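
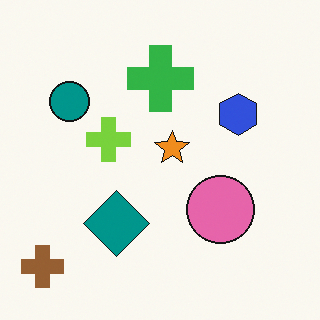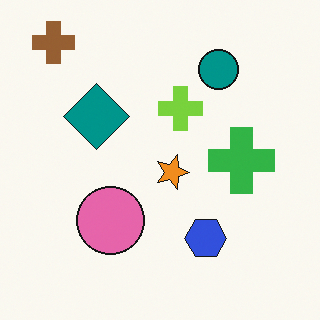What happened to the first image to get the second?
The transformation is: rotated 90° clockwise.

The brown cross sits in the bottom-left of the first image and the top-left of the second — consistent with a whole-image 90° clockwise rotation.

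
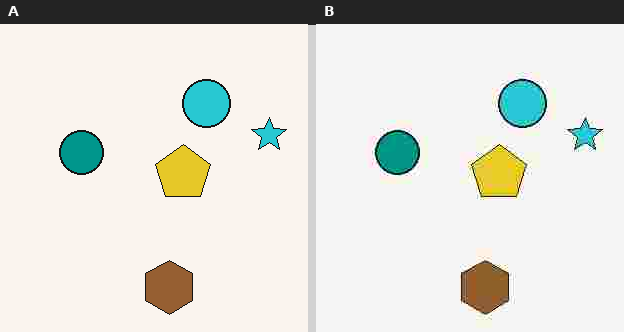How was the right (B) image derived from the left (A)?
The transformation is: heavily JPEG-compressed with obvious blocking artifacts.

Blocky 8×8 compression artifacts appear around shape edges and the flat background shows ringing — characteristic JPEG degradation.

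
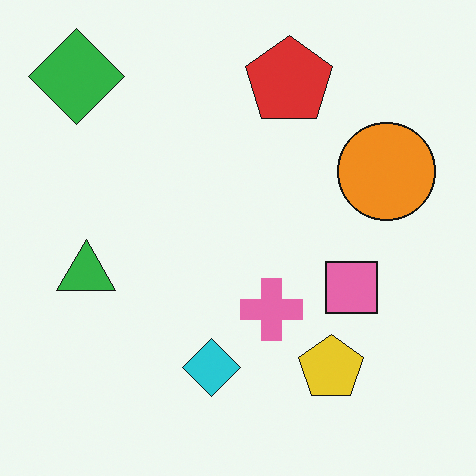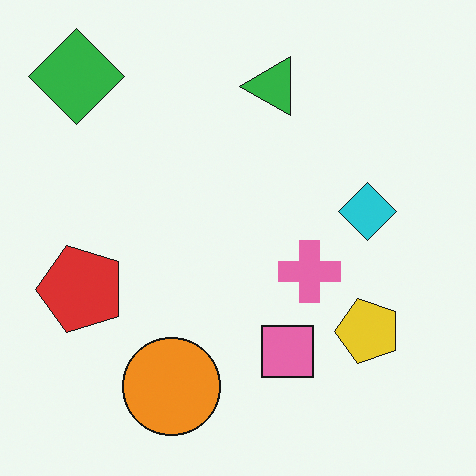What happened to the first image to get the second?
Transposed (reflected across the top-left ↔ bottom-right diagonal).

Shapes have swapped their row and column positions — what was in the top-right is now in the bottom-left — a diagonal reflection.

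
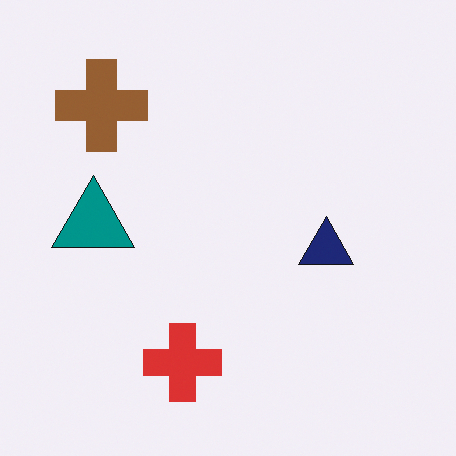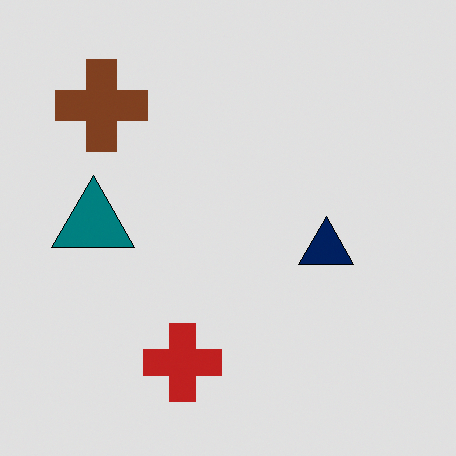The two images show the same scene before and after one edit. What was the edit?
The transformation is: posterized to a reduced palette.

Each flat color has snapped to a coarser quantized level — most visibly, the near-white background has dropped to a flat grey.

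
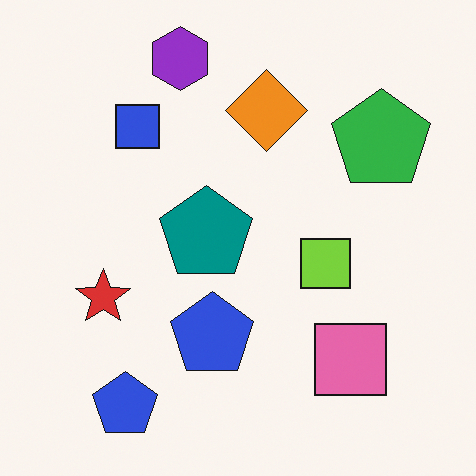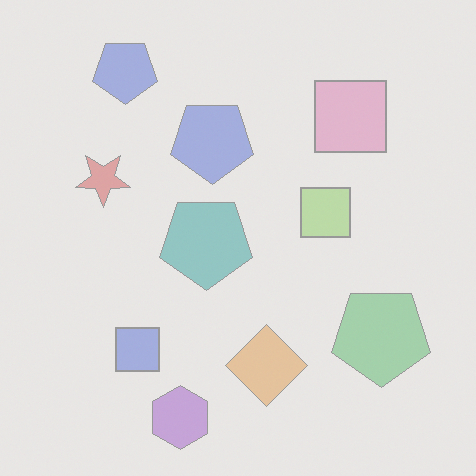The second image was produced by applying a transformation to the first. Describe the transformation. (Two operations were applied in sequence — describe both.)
This is the original image flipped vertically (top ↔ bottom), then given much lower contrast.

The purple hexagon is in the top of the first image and the bottom of the second — shapes on opposite sides of the horizontal midline have swapped in a mirror flip. Tones are pushed toward mid-grey across the whole image — a global contrast change.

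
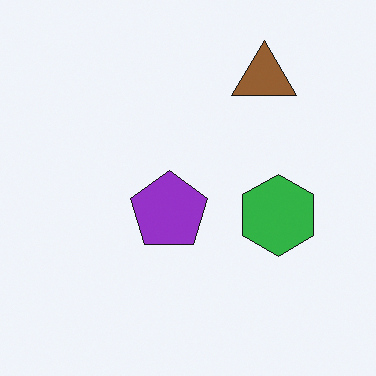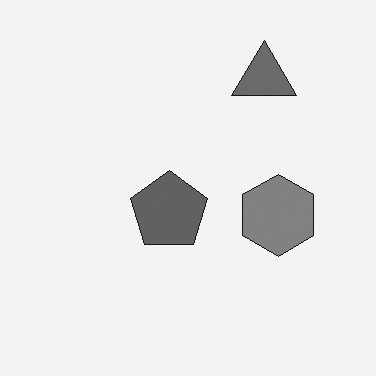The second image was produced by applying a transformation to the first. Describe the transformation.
The second image is the first converted to grayscale.

All color is removed — every shape is now a shade of grey.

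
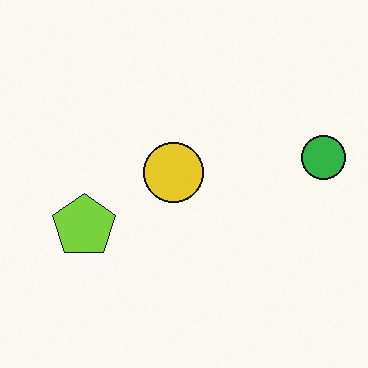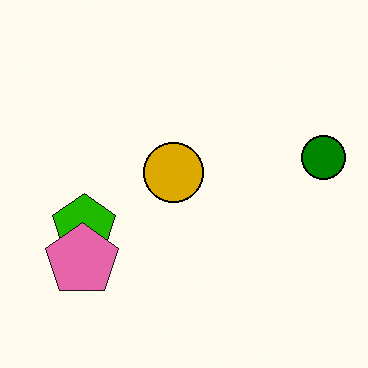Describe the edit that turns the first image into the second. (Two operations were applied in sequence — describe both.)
The transformation is: given much higher contrast, then overlaid with an additional pink pentagon.

Tones are pushed away from mid-grey across the whole image — a global contrast change. A pink pentagon appears in the second image that is absent from the first.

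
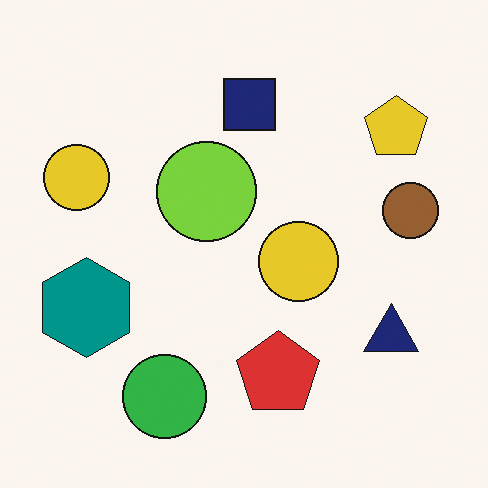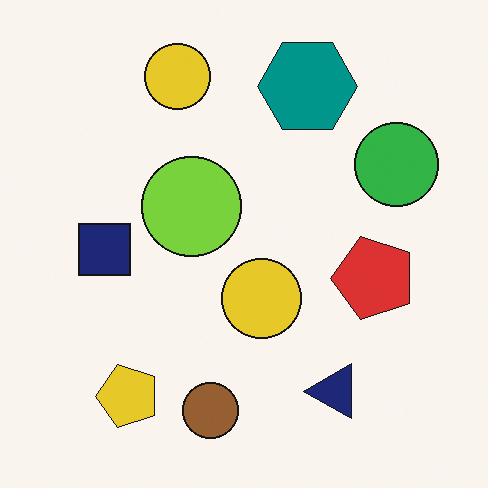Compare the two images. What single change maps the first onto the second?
It was transposed (reflected across the top-left ↔ bottom-right diagonal).

Shapes have swapped their row and column positions — what was in the top-right is now in the bottom-left — a diagonal reflection.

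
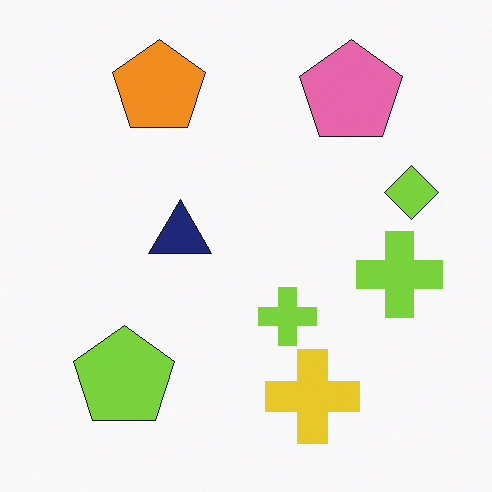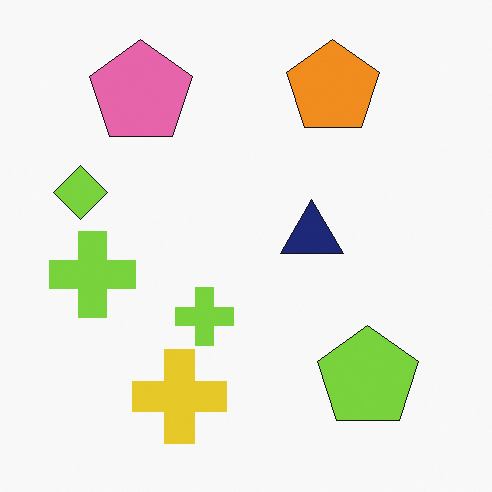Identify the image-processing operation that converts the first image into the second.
This is the original image flipped horizontally (left ↔ right).

The lime diamond is in the right of the first image and the left of the second — shapes on opposite sides of the vertical midline have swapped in a mirror flip.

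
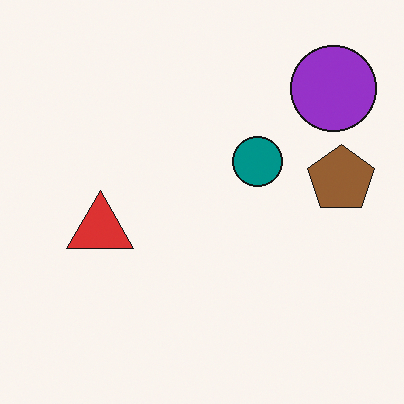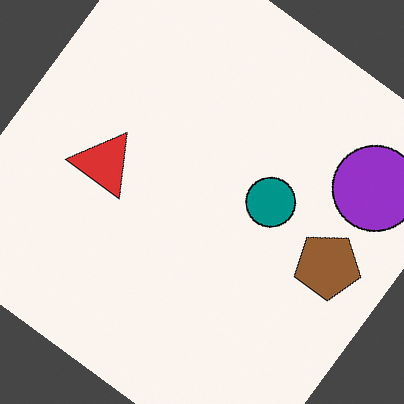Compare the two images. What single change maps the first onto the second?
The second image is the first rotated clockwise by a large amount — several tens of degrees.

Every shape is tilted by the same angle and the image corners show triangular fill wedges — a whole-image rotation by a non-right angle.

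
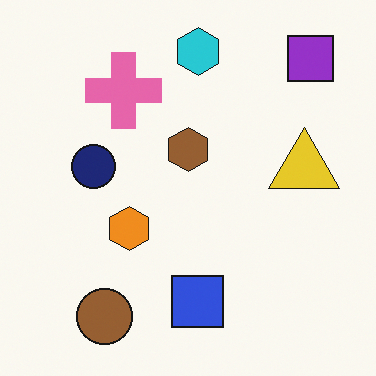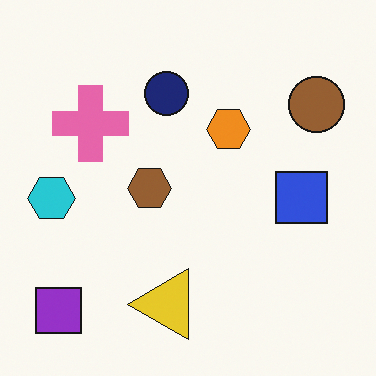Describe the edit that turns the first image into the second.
This is the original image transposed (reflected across the top-left ↔ bottom-right diagonal).

Shapes have swapped their row and column positions — what was in the top-right is now in the bottom-left — a diagonal reflection.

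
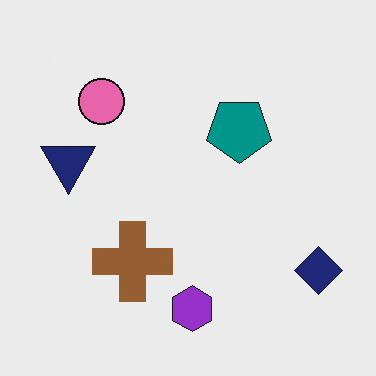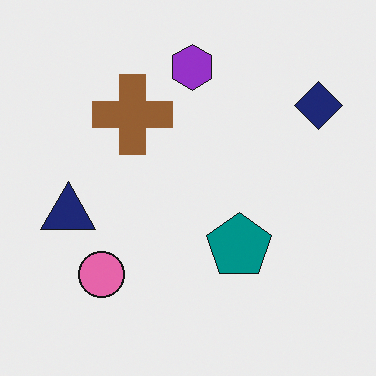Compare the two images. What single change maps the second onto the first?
The transformation is: flipped vertically (top ↔ bottom).

The purple hexagon is in the top of the second image and the bottom of the first — shapes on opposite sides of the horizontal midline have swapped in a mirror flip.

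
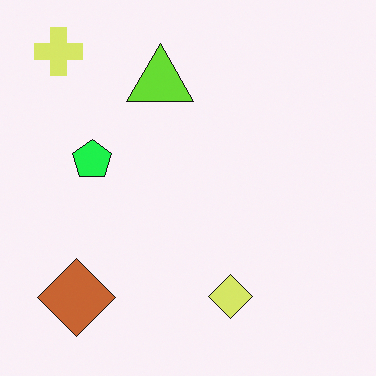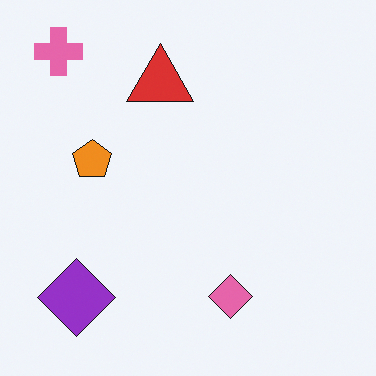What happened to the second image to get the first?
This is the original image hue-shifted through roughly a third of the color wheel.

Every shape's color has rotated by the same amount around the hue wheel — a uniform hue shift.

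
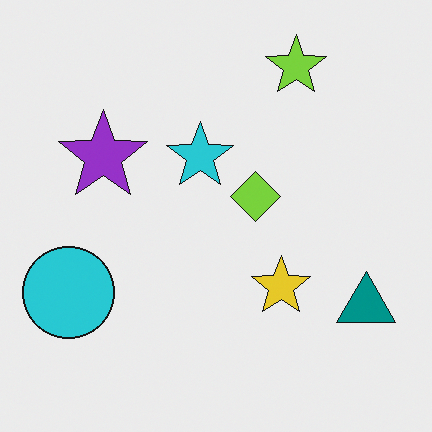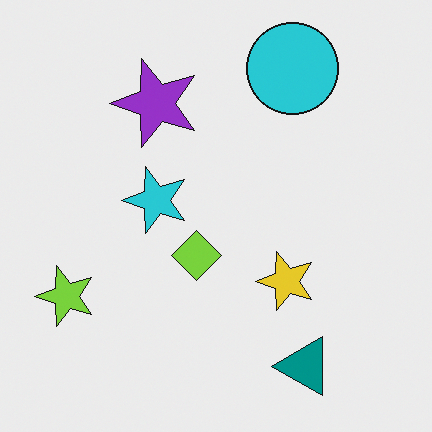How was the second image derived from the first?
The image was transposed (reflected across the top-left ↔ bottom-right diagonal).

Shapes have swapped their row and column positions — what was in the top-right is now in the bottom-left — a diagonal reflection.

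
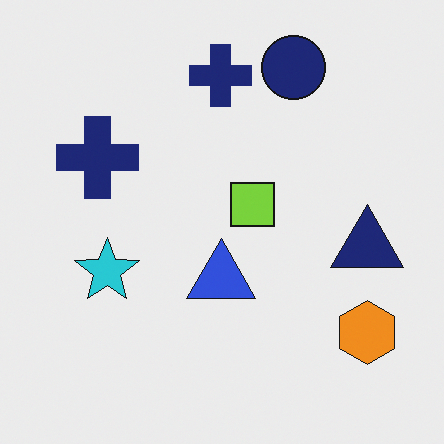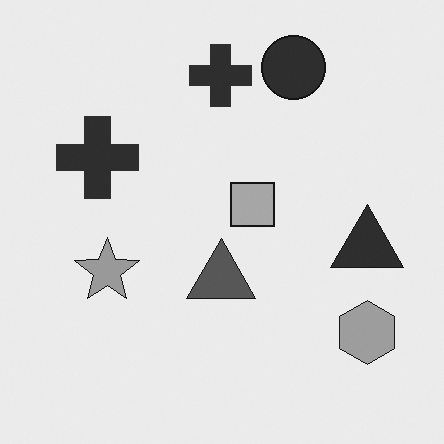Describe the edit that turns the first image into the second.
Converted to grayscale.

All color is removed — every shape is now a shade of grey.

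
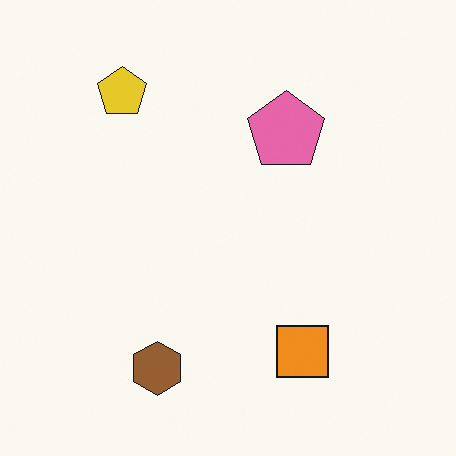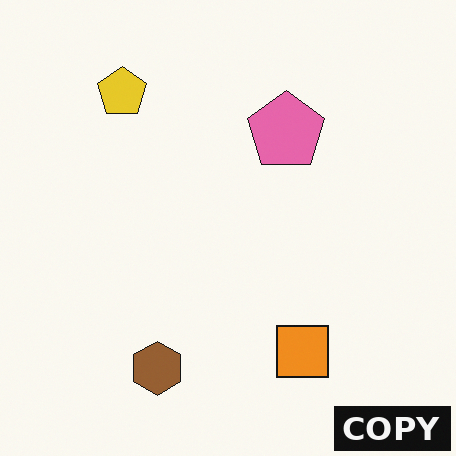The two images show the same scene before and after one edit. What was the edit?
The second image is the first watermarked with the text "COPY" in the lower-right corner.

A dark label reading "COPY" appears in the lower-right corner.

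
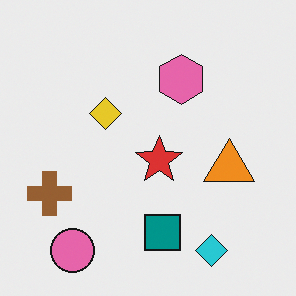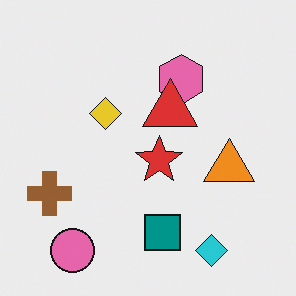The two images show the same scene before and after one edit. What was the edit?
This is the original image overlaid with an additional red triangle.

A red triangle appears in the second image that is absent from the first.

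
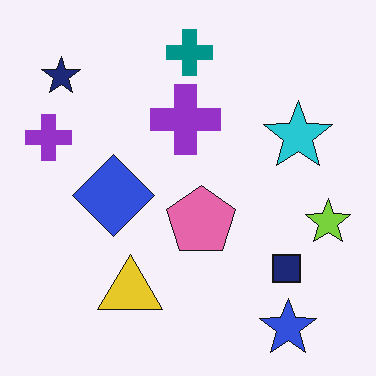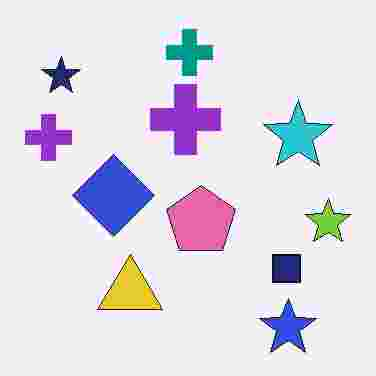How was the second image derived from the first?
The image was heavily JPEG-compressed with obvious blocking artifacts.

Blocky 8×8 compression artifacts appear around shape edges and the flat background shows ringing — characteristic JPEG degradation.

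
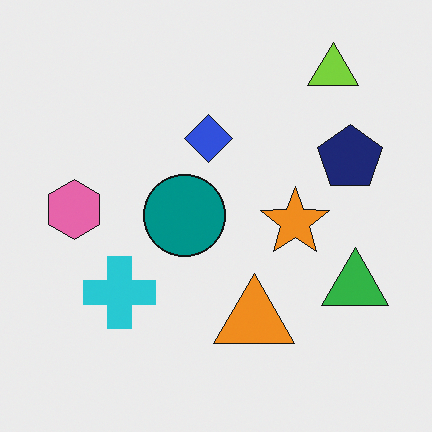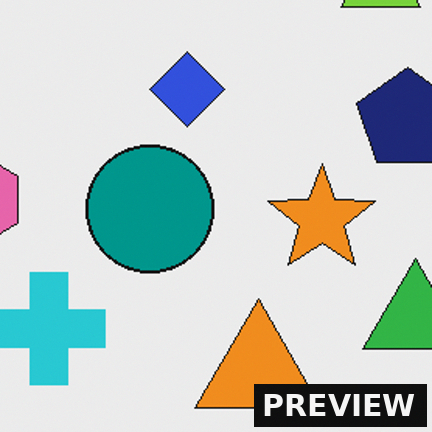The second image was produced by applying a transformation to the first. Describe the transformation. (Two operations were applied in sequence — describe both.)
The image was cropped slightly and scaled back up, then watermarked with the text "PREVIEW" in the lower-right corner.

The visible shapes are larger and the field of view is narrower; shapes near the original edges may be partly or wholly outside the frame — a crop-and-rescale. A dark label reading "PREVIEW" appears in the lower-right corner.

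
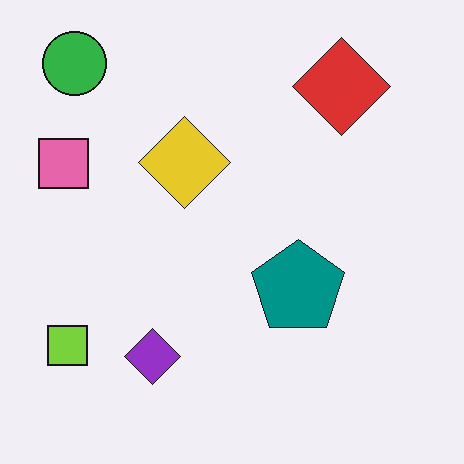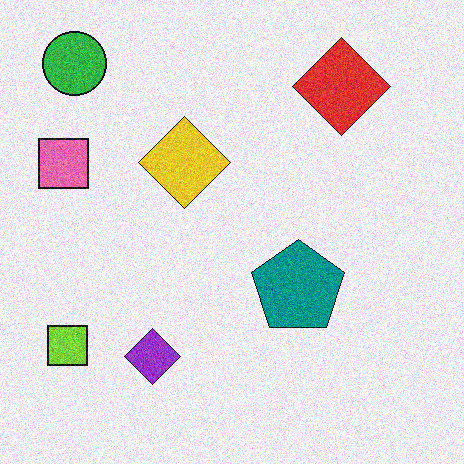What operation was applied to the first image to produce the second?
Degraded with moderate additive noise.

Random speckle covers the whole image, including the flat background.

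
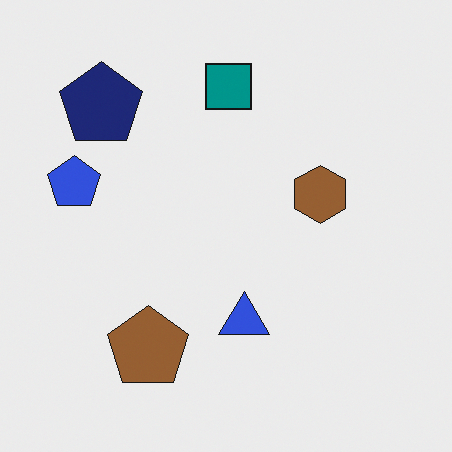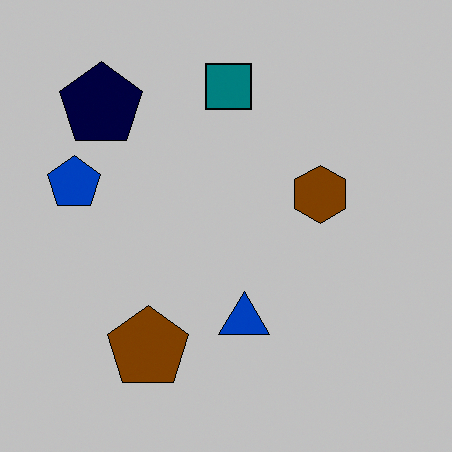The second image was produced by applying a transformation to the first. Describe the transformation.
It was aggressively posterized.

Each flat color has snapped to a coarser quantized level — most visibly, the near-white background has dropped to a flat grey.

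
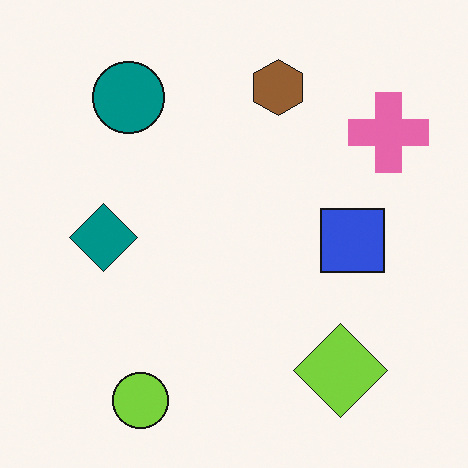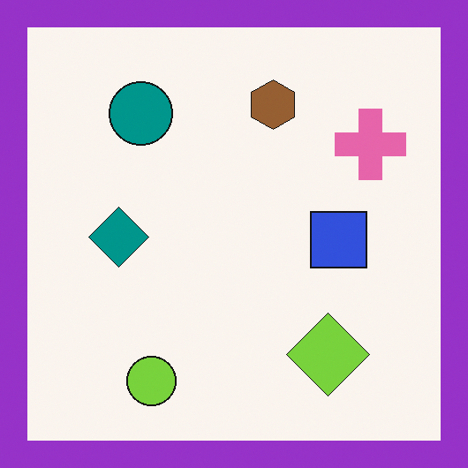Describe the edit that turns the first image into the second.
The second image is the first framed with a purple border.

A solid purple frame runs around the edge of the second image, with the content slightly shrunk inside it.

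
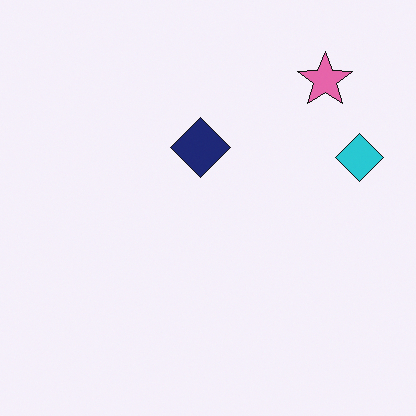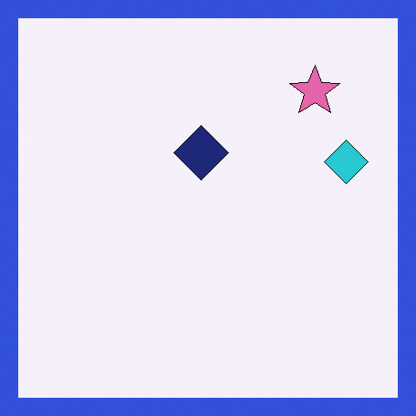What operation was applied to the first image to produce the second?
The transformation is: framed with a blue border.

A solid blue frame runs around the edge of the second image, with the content slightly shrunk inside it.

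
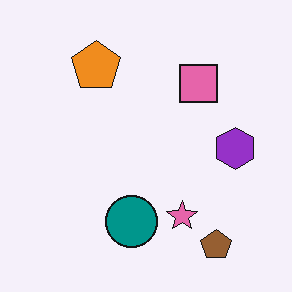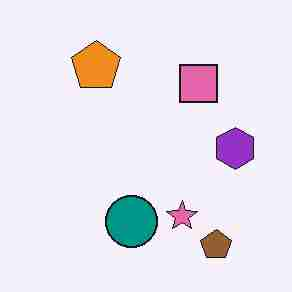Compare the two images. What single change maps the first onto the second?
This is the original image heavily JPEG-compressed with obvious blocking artifacts.

Blocky 8×8 compression artifacts appear around shape edges and the flat background shows ringing — characteristic JPEG degradation.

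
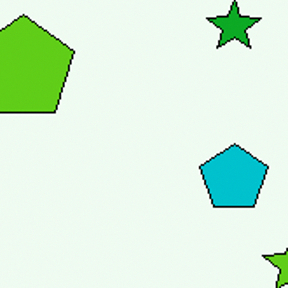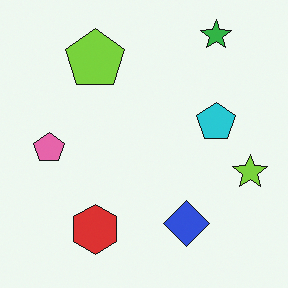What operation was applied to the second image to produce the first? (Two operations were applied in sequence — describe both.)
Given slightly increased contrast, then cropped to a noticeably smaller region and rescaled.

Tones are pushed away from mid-grey across the whole image — a global contrast change. The visible shapes are larger and the field of view is narrower; shapes near the original edges may be partly or wholly outside the frame — a crop-and-rescale.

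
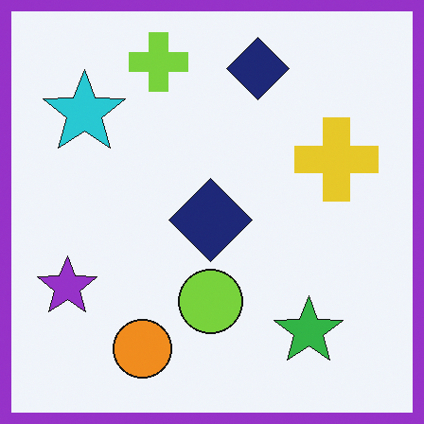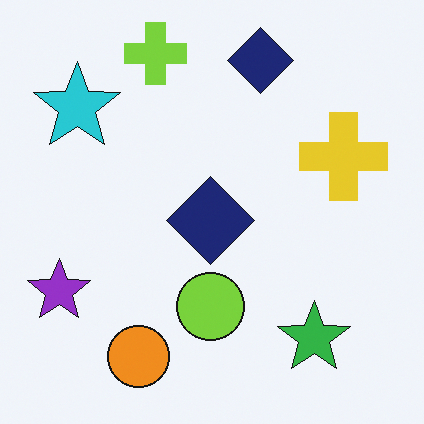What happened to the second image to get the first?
The first image is the second framed with a purple border.

A solid purple frame runs around the edge of the first image, with the content slightly shrunk inside it.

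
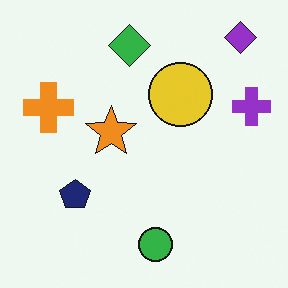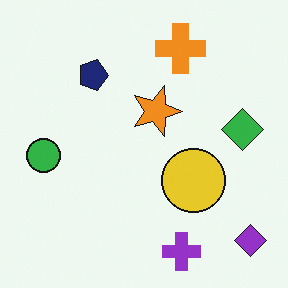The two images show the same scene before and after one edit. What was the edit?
Rotated 90° clockwise.

The purple diamond sits in the top-right of the first image and the bottom-right of the second — consistent with a whole-image 90° clockwise rotation.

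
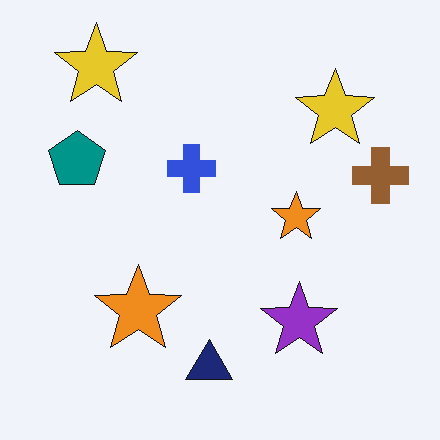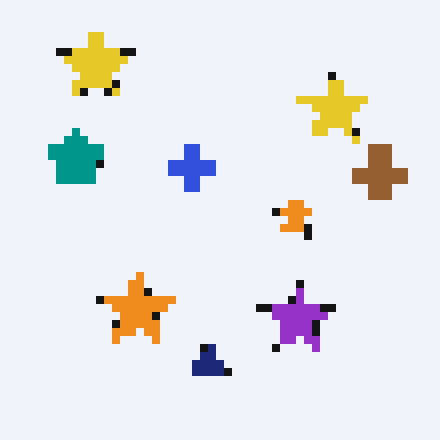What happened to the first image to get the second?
This is the original image pixelated into visible square blocks.

Shapes are reduced to large square blocks; fine edges and outlines are lost — a downscale-then-upscale (mosaic) effect.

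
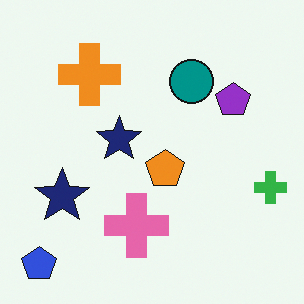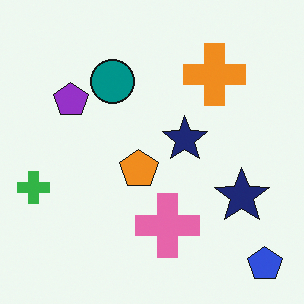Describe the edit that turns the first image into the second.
Flipped horizontally (left ↔ right).

The green cross is in the right of the first image and the left of the second — shapes on opposite sides of the vertical midline have swapped in a mirror flip.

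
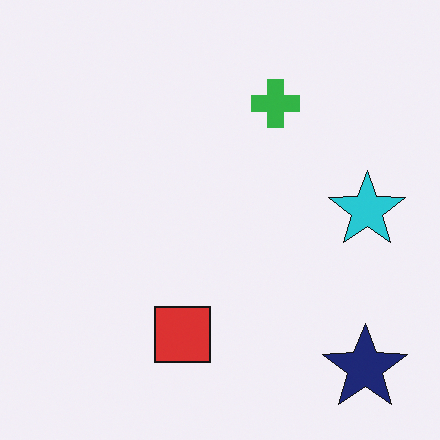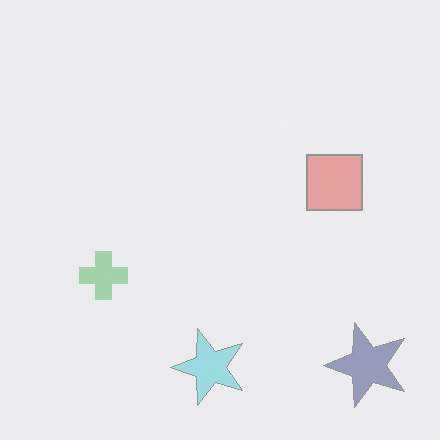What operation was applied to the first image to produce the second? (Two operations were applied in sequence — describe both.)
The image was transposed (reflected across the top-left ↔ bottom-right diagonal), then washed out (contrast reduced).

Shapes have swapped their row and column positions — what was in the top-right is now in the bottom-left — a diagonal reflection. Tones are pushed toward mid-grey across the whole image — a global contrast change.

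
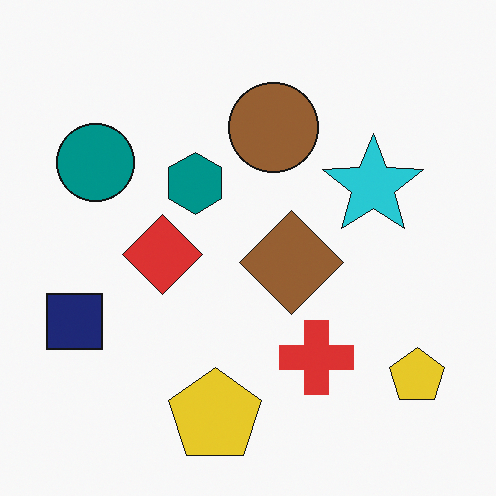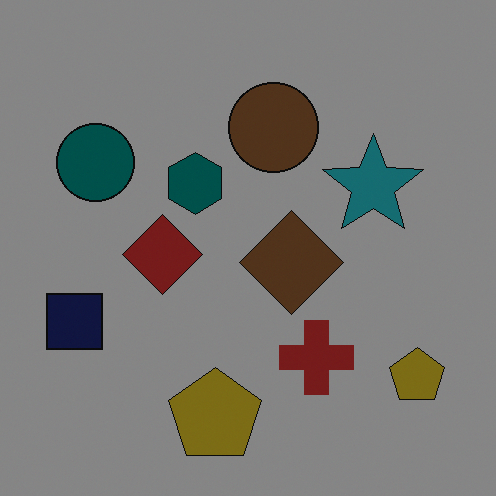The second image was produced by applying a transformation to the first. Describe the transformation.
It was darkened a lot.

Every pixel — background and shapes alike — is uniformly darkened.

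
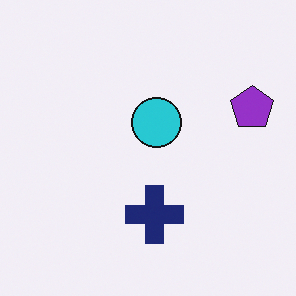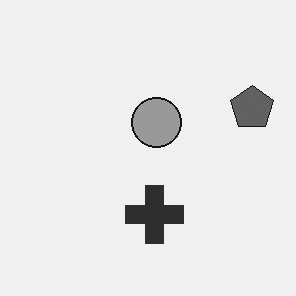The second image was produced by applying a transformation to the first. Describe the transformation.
This is the original image converted to grayscale.

All color is removed — every shape is now a shade of grey.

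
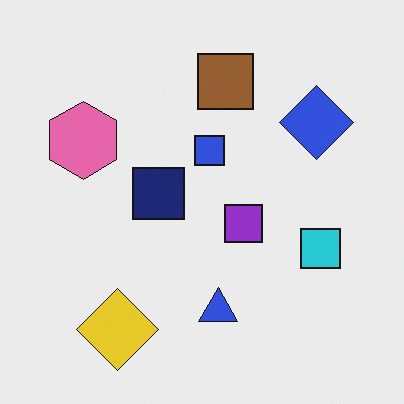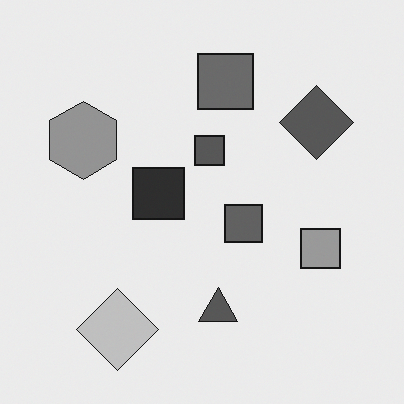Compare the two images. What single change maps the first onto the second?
This is the original image converted to grayscale.

All color is removed — every shape is now a shade of grey.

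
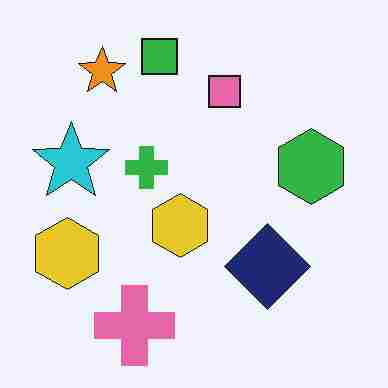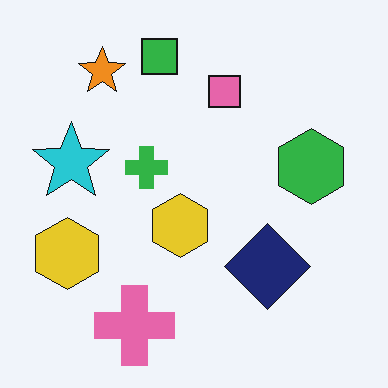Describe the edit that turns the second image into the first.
The first image is the second heavily JPEG-compressed with obvious blocking artifacts.

Blocky 8×8 compression artifacts appear around shape edges and the flat background shows ringing — characteristic JPEG degradation.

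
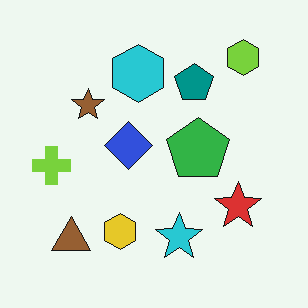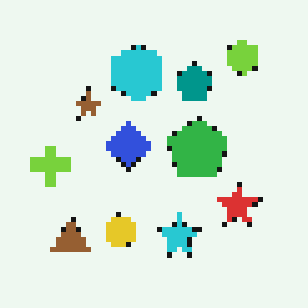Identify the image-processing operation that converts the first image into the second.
The transformation is: mildly pixelated.

Shapes are reduced to large square blocks; fine edges and outlines are lost — a downscale-then-upscale (mosaic) effect.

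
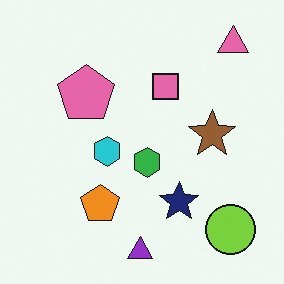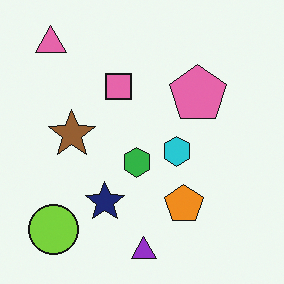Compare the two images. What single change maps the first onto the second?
Flipped horizontally (left ↔ right).

The pink triangle is in the top-right of the first image and the top-left of the second — shapes on opposite sides of the vertical midline have swapped in a mirror flip.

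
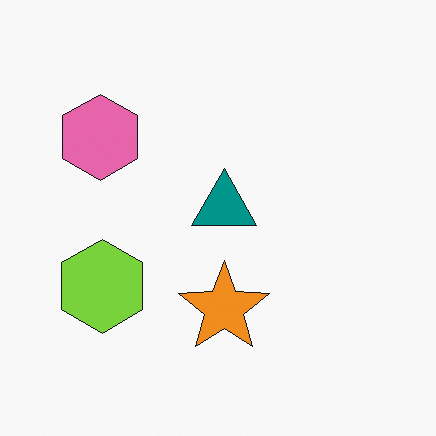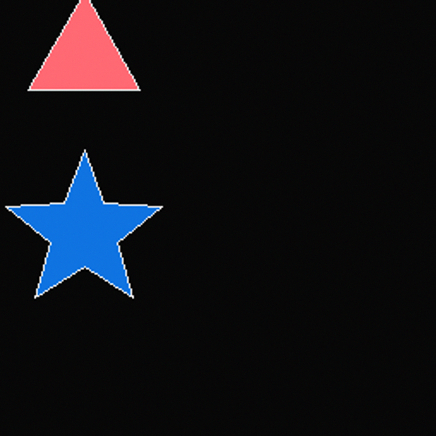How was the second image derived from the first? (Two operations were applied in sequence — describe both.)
Color-inverted (negative), then cropped to a noticeably smaller region and rescaled.

The light background has become dark and every shape's color is its complement — a photographic negative. The visible shapes are larger and the field of view is narrower; shapes near the original edges may be partly or wholly outside the frame — a crop-and-rescale.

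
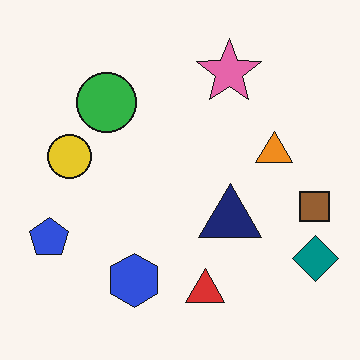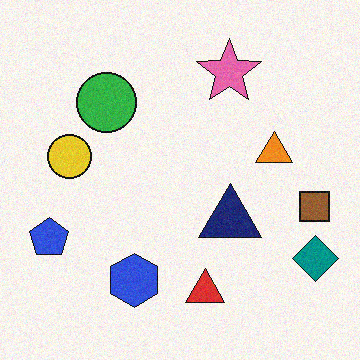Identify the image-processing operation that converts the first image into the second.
This is the original image degraded with light additive noise.

Random speckle covers the whole image, including the flat background.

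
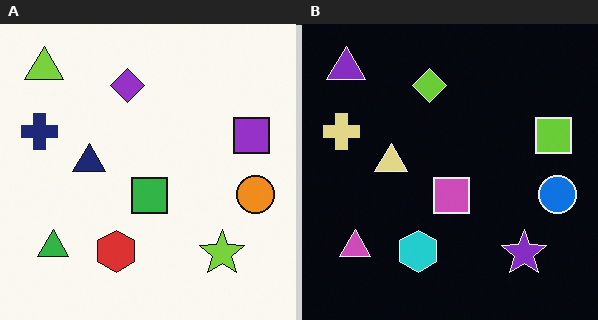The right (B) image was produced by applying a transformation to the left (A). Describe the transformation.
The image was color-inverted (negative).

The light background has become dark and every shape's color is its complement — a photographic negative.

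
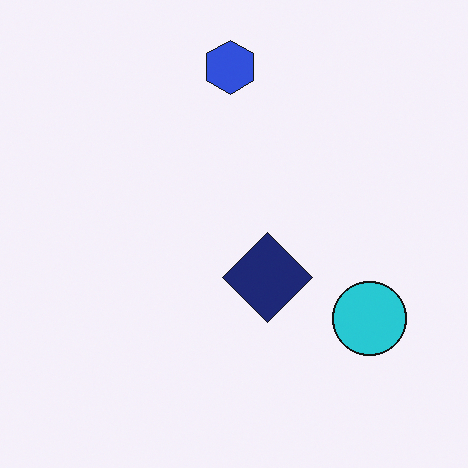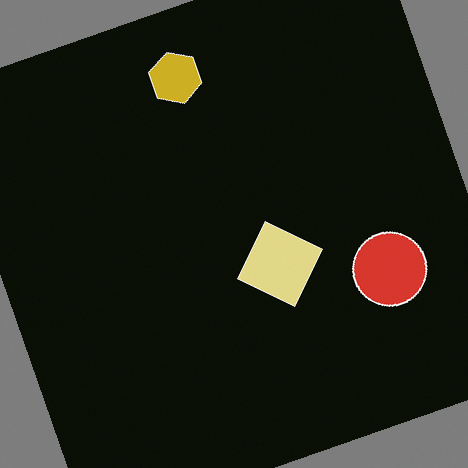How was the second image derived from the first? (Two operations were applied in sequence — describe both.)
The image was rotated counter-clockwise by a moderate amount, then color-inverted (negative).

Every shape is tilted by the same angle and the image corners show triangular fill wedges — a whole-image rotation by a non-right angle. The light background has become dark and every shape's color is its complement — a photographic negative.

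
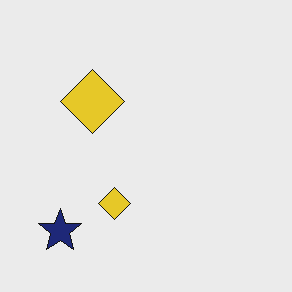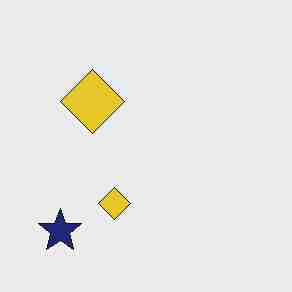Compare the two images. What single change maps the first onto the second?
The second image is the first degraded with heavy JPEG compression.

Blocky 8×8 compression artifacts appear around shape edges and the flat background shows ringing — characteristic JPEG degradation.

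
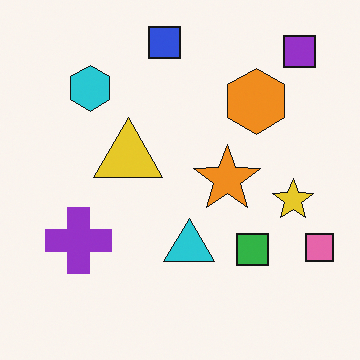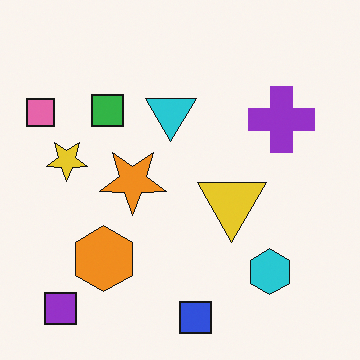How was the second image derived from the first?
The transformation is: rotated 180°.

The purple square sits in the top-right of the first image and the bottom-left of the second — consistent with a whole-image 180° rotation.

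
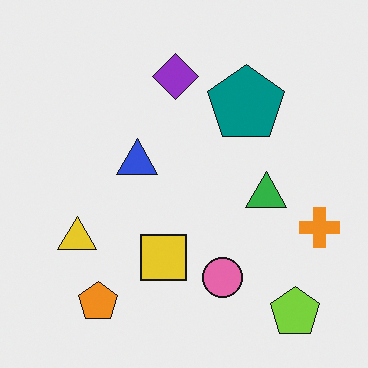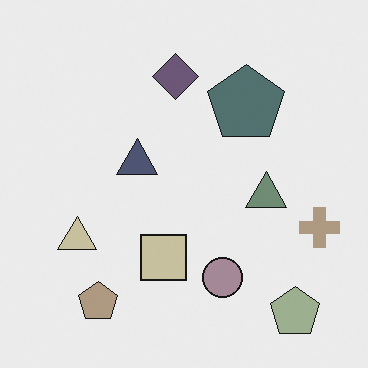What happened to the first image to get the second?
The transformation is: made much more muted (saturation change).

All colors are more muted and greyish — a global saturation change.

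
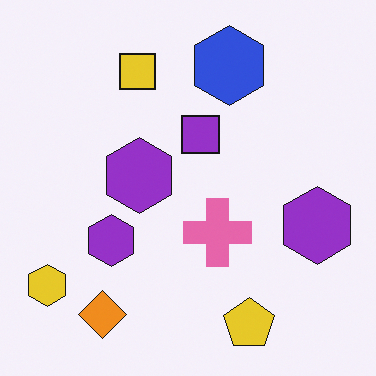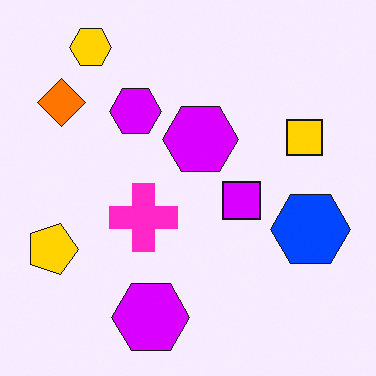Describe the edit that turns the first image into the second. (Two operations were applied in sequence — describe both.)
The image was rotated 90° clockwise, then made much more vivid (saturation change).

The yellow hexagon sits in the bottom-left of the first image and the top-left of the second — consistent with a whole-image 90° clockwise rotation. All colors are more vivid — a global saturation change.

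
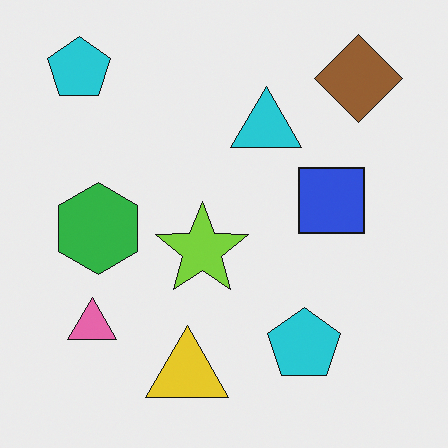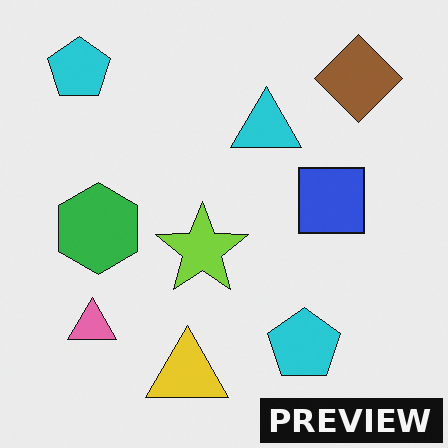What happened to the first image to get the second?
The second image is the first watermarked with the text "PREVIEW" in the lower-right corner.

A dark label reading "PREVIEW" appears in the lower-right corner.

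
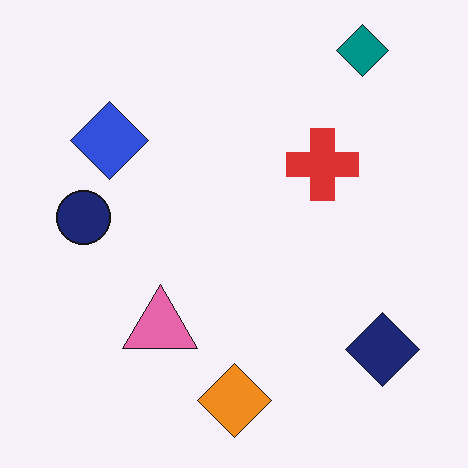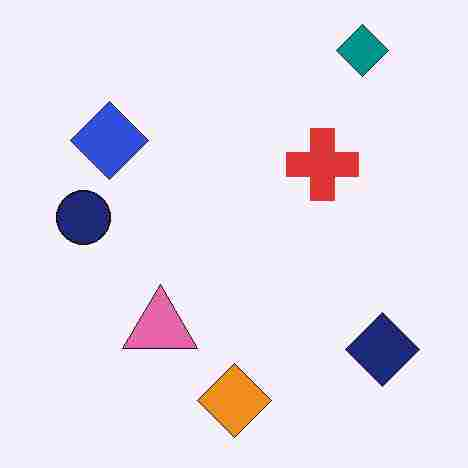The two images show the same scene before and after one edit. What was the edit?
It was heavily JPEG-compressed with obvious blocking artifacts.

Blocky 8×8 compression artifacts appear around shape edges and the flat background shows ringing — characteristic JPEG degradation.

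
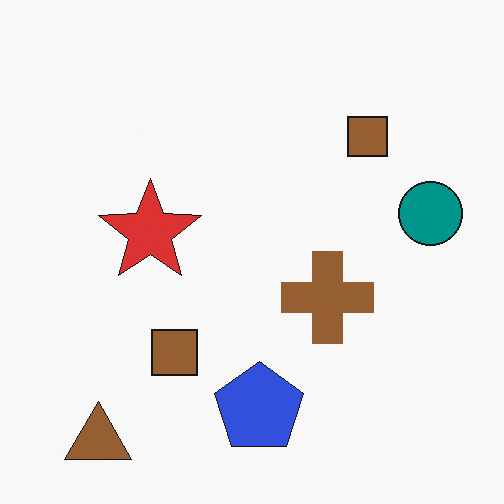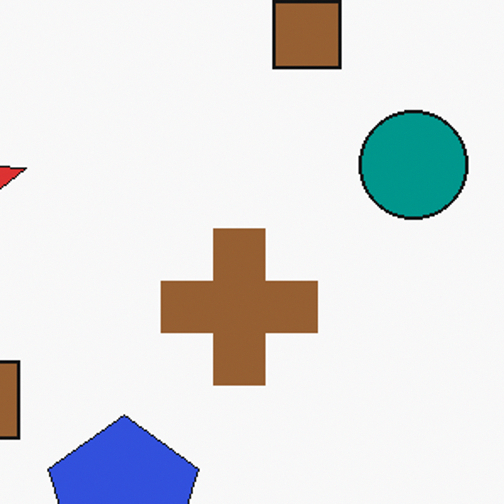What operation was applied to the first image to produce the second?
The image was cropped tightly and scaled back up.

The visible shapes are larger and the field of view is narrower; shapes near the original edges may be partly or wholly outside the frame — a crop-and-rescale.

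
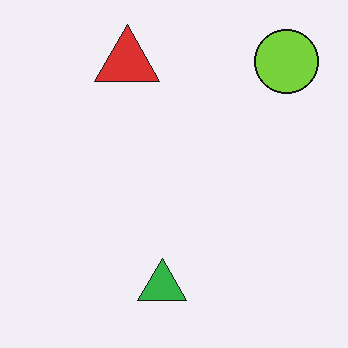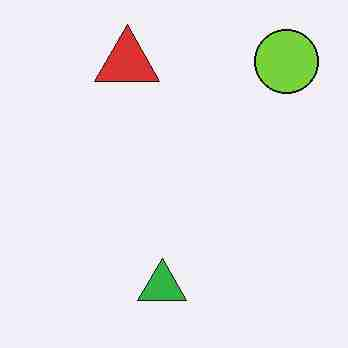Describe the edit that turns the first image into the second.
Degraded with heavy JPEG compression.

Blocky 8×8 compression artifacts appear around shape edges and the flat background shows ringing — characteristic JPEG degradation.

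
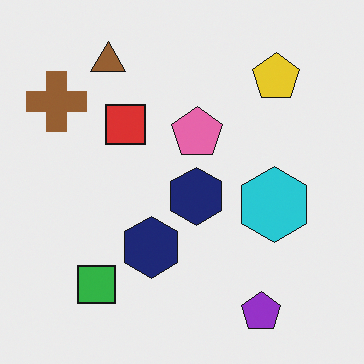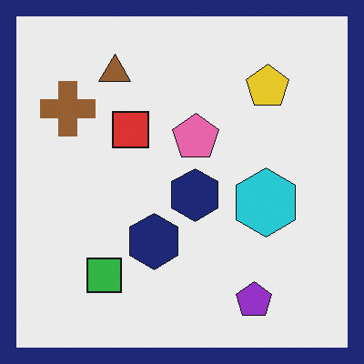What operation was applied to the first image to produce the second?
Framed with a navy border.

A solid navy frame runs around the edge of the second image, with the content slightly shrunk inside it.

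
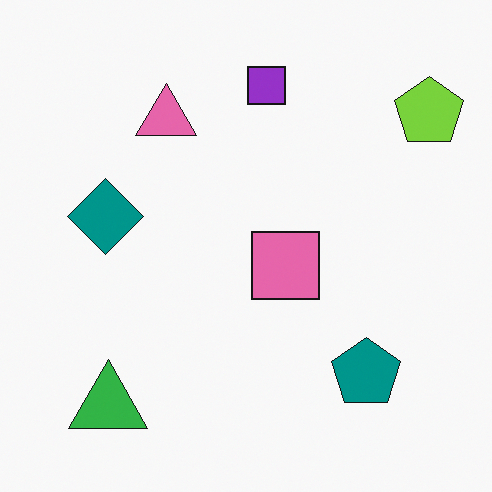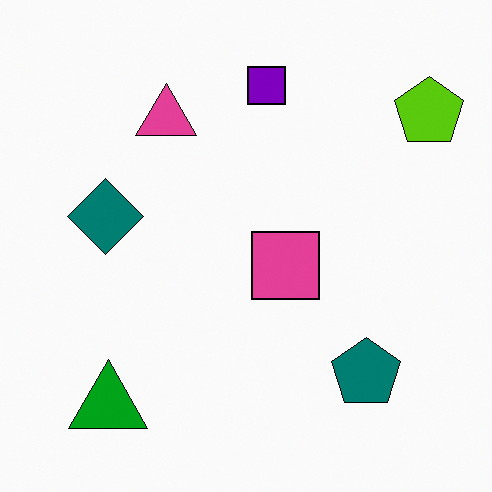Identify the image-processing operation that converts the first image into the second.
It was given slightly increased contrast.

Tones are pushed away from mid-grey across the whole image — a global contrast change.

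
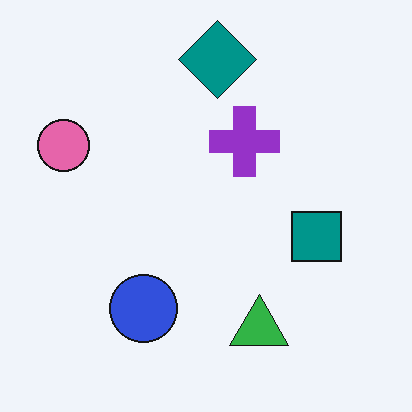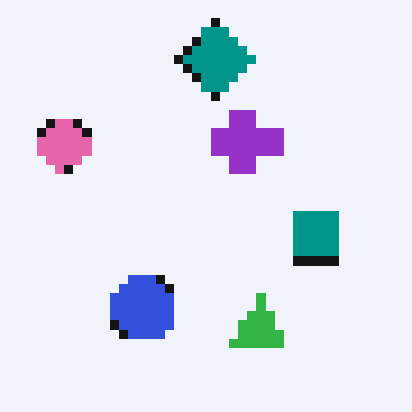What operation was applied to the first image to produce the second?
The transformation is: coarsely pixelated.

Shapes are reduced to large square blocks; fine edges and outlines are lost — a downscale-then-upscale (mosaic) effect.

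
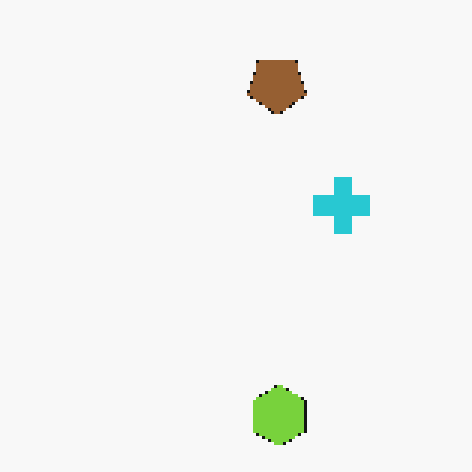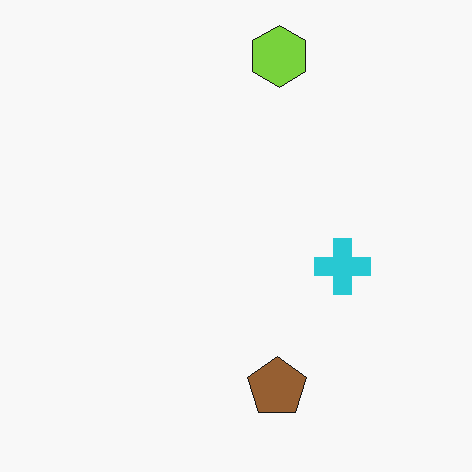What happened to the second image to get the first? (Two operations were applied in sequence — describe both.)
The transformation is: flipped vertically (top ↔ bottom), then mildly pixelated.

The lime hexagon is in the top of the second image and the bottom of the first — shapes on opposite sides of the horizontal midline have swapped in a mirror flip. Shapes are reduced to large square blocks; fine edges and outlines are lost — a downscale-then-upscale (mosaic) effect.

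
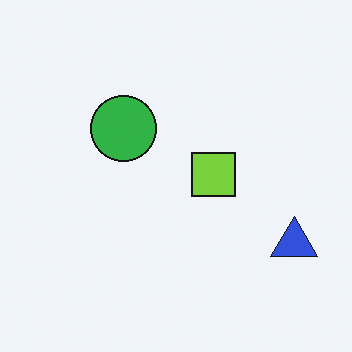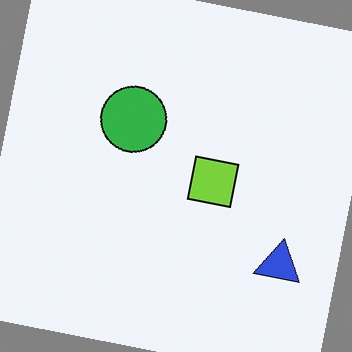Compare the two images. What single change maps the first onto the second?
The transformation is: rotated clockwise by a slight angle.

Every shape is tilted by the same angle and the image corners show triangular fill wedges — a whole-image rotation by a non-right angle.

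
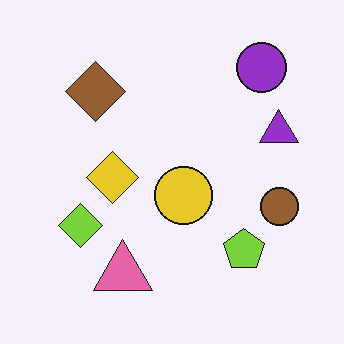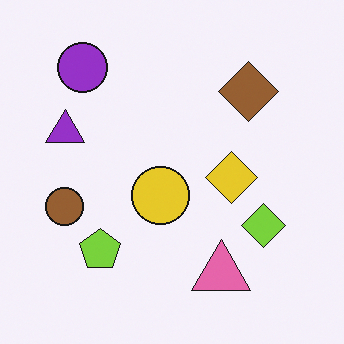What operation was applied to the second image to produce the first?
It was flipped horizontally (left ↔ right).

The brown circle is in the left of the second image and the right of the first — shapes on opposite sides of the vertical midline have swapped in a mirror flip.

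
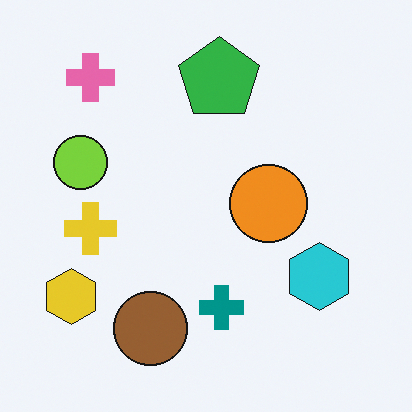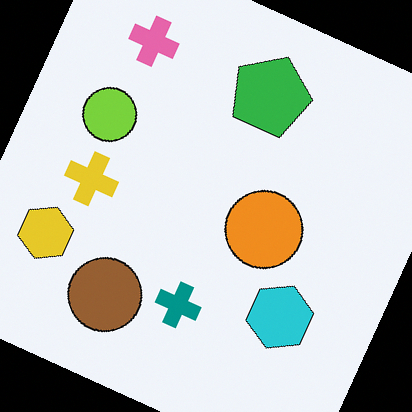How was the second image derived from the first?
The transformation is: rotated clockwise by a moderate amount.

Every shape is tilted by the same angle and the image corners show triangular fill wedges — a whole-image rotation by a non-right angle.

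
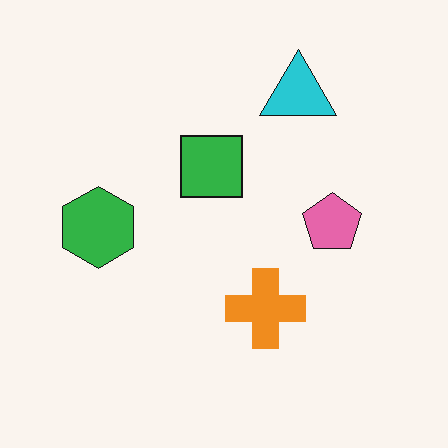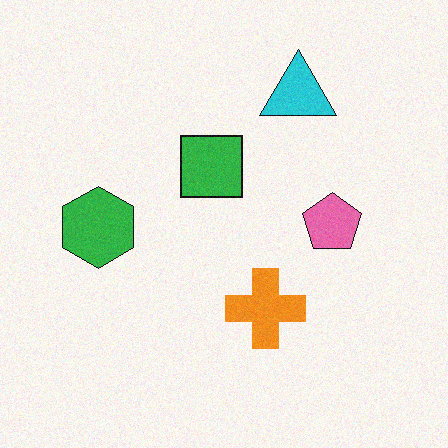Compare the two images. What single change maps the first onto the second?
The transformation is: degraded with light additive noise.

Random speckle covers the whole image, including the flat background.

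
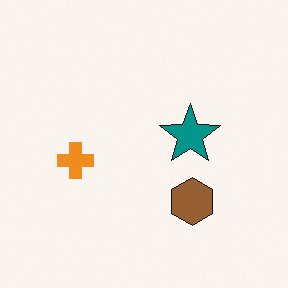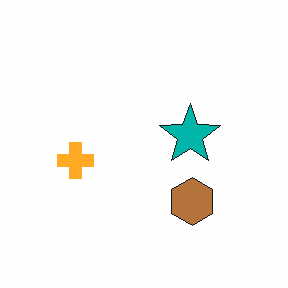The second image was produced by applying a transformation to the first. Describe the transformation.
The transformation is: brightened a little.

Every pixel — background and shapes alike — is uniformly brightened.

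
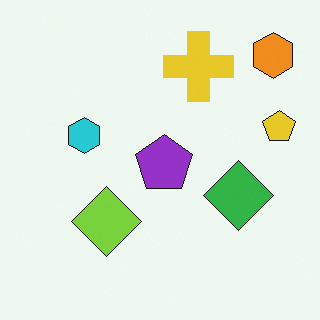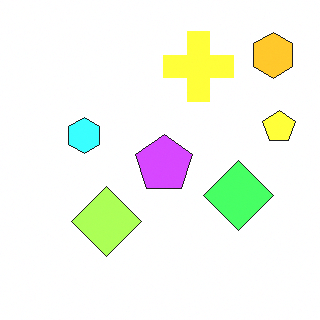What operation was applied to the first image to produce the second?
The image was substantially brightened.

Every pixel — background and shapes alike — is uniformly brightened.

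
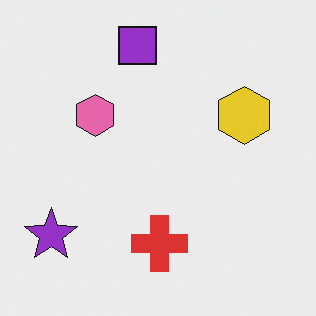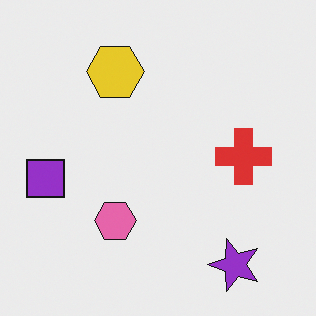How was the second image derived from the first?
The second image is the first rotated 90° counter-clockwise.

The purple star sits in the bottom-left of the first image and the bottom-right of the second — consistent with a whole-image 90° counter-clockwise rotation.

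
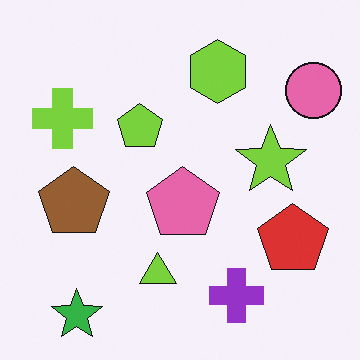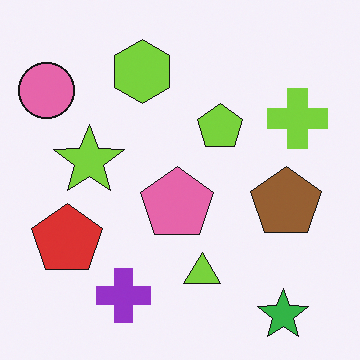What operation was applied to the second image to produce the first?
The transformation is: flipped horizontally (left ↔ right).

The pink circle is in the top-left of the second image and the top-right of the first — shapes on opposite sides of the vertical midline have swapped in a mirror flip.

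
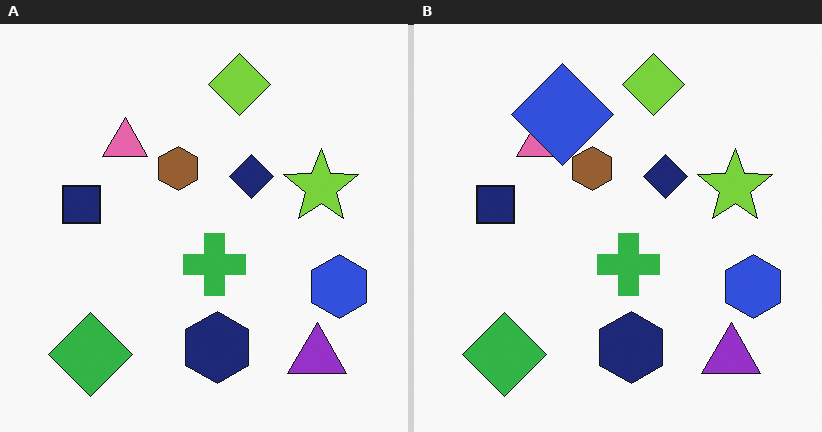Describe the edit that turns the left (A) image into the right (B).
It was overlaid with an additional blue diamond.

A blue diamond appears in the right (B) image that is absent from the left (A).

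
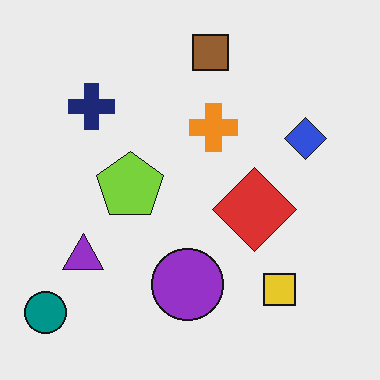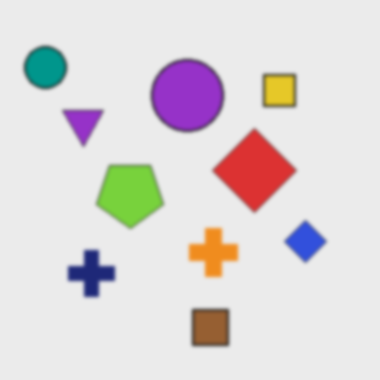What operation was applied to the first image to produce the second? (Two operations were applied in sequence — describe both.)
The transformation is: given a subtle gaussian blur, then flipped vertically (top ↔ bottom).

Shape edges and outlines are uniformly softened across the whole image. The brown square is in the top of the first image and the bottom of the second — shapes on opposite sides of the horizontal midline have swapped in a mirror flip.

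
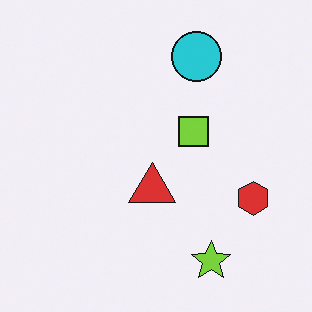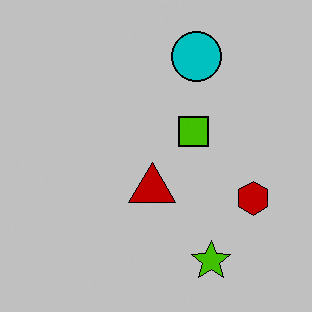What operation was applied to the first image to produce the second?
Heavily posterized to just a handful of flat colors.

Each flat color has snapped to a coarser quantized level — most visibly, the near-white background has dropped to a flat grey.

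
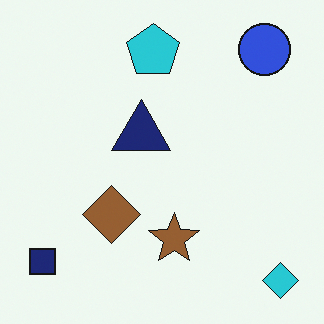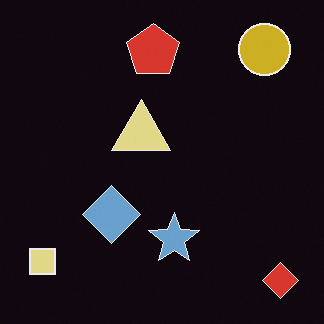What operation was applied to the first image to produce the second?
The second image is the first color-inverted (negative).

The light background has become dark and every shape's color is its complement — a photographic negative.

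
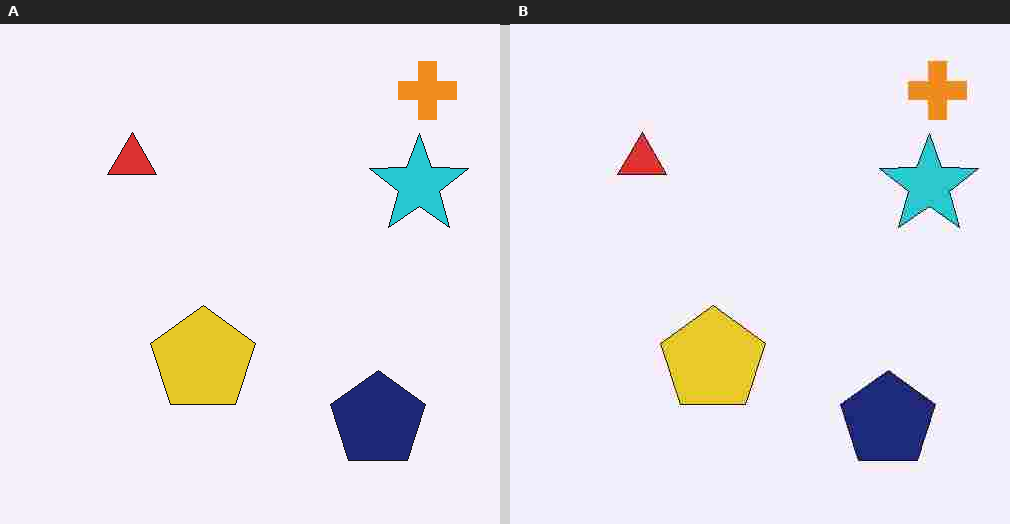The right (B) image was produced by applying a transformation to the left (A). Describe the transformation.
The transformation is: degraded with heavy JPEG compression.

Blocky 8×8 compression artifacts appear around shape edges and the flat background shows ringing — characteristic JPEG degradation.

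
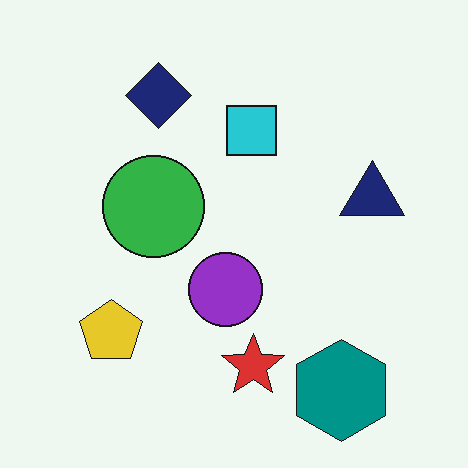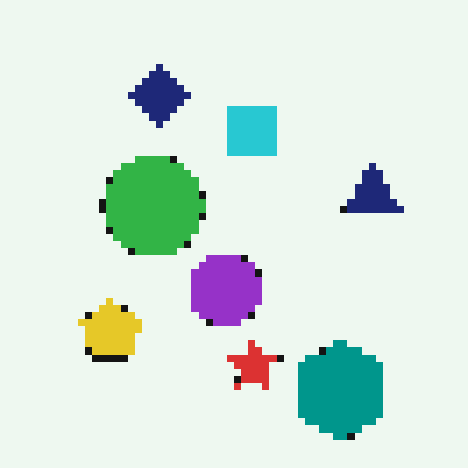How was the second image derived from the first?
The second image is the first moderately pixelated.

Shapes are reduced to large square blocks; fine edges and outlines are lost — a downscale-then-upscale (mosaic) effect.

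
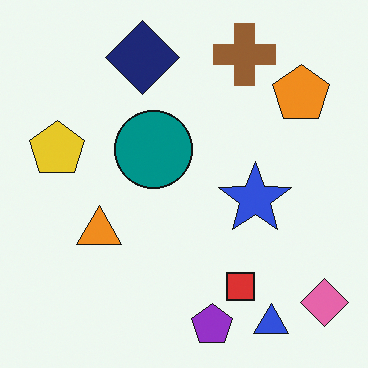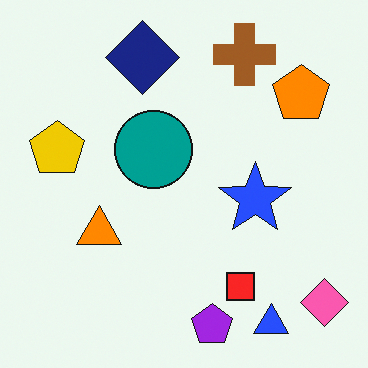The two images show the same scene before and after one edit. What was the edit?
This is the original image slightly oversaturated.

All colors are more vivid — a global saturation change.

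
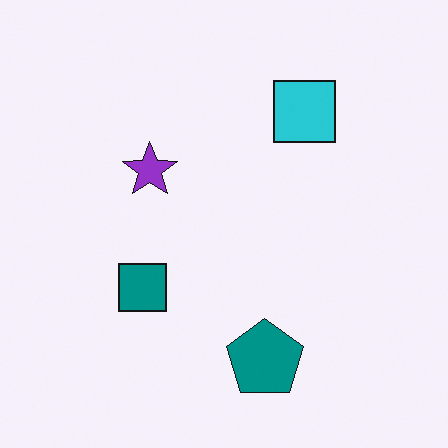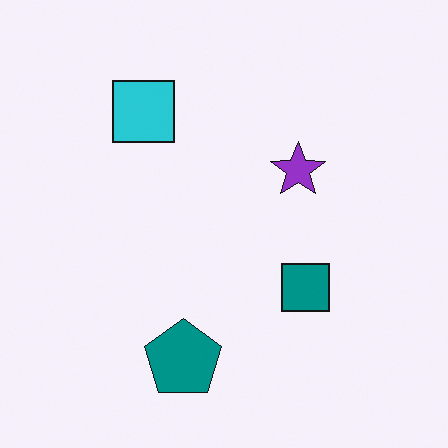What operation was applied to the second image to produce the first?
It was flipped horizontally (left ↔ right).

The teal square is in the right of the second image and the left of the first — shapes on opposite sides of the vertical midline have swapped in a mirror flip.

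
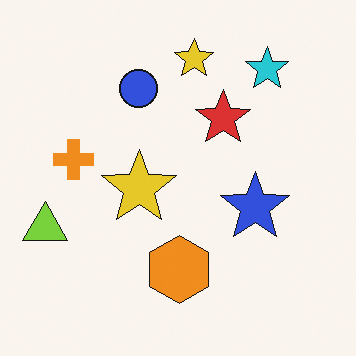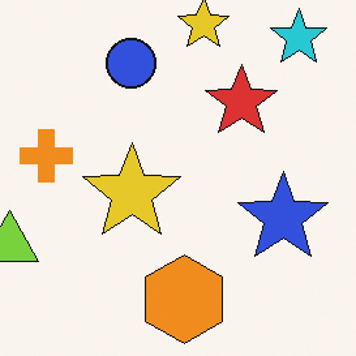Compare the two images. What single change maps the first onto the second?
The second image is the first cropped to a modestly smaller region and rescaled.

The visible shapes are larger and the field of view is narrower; shapes near the original edges may be partly or wholly outside the frame — a crop-and-rescale.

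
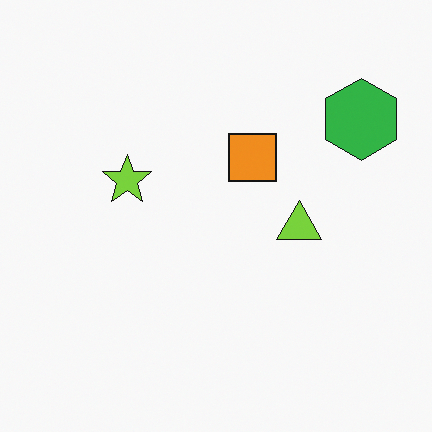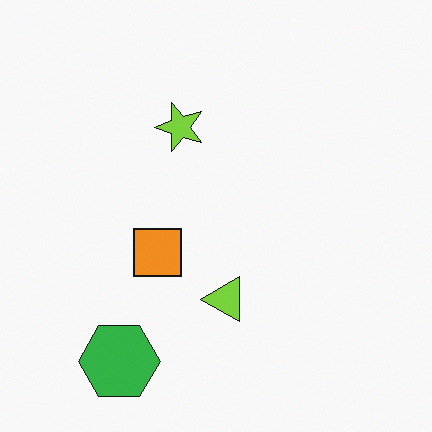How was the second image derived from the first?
The image was transposed (reflected across the top-left ↔ bottom-right diagonal).

Shapes have swapped their row and column positions — what was in the top-right is now in the bottom-left — a diagonal reflection.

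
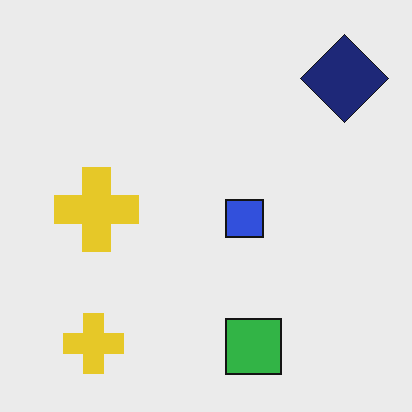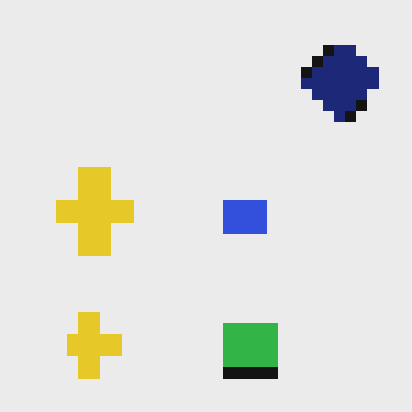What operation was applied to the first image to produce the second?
The transformation is: coarsely pixelated.

Shapes are reduced to large square blocks; fine edges and outlines are lost — a downscale-then-upscale (mosaic) effect.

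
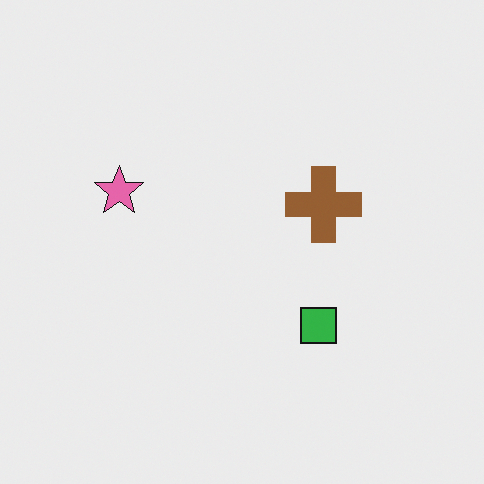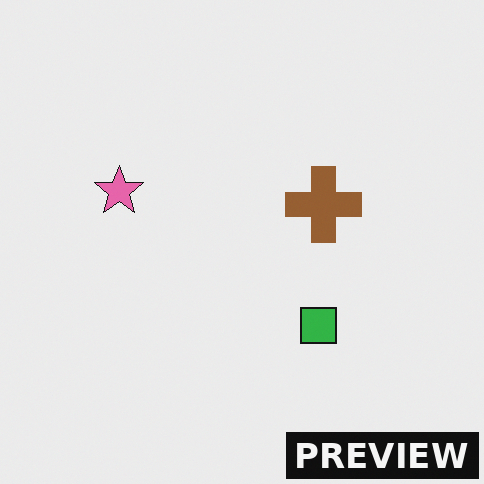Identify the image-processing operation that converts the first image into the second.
This is the original image watermarked with the text "PREVIEW" in the lower-right corner.

A dark label reading "PREVIEW" appears in the lower-right corner.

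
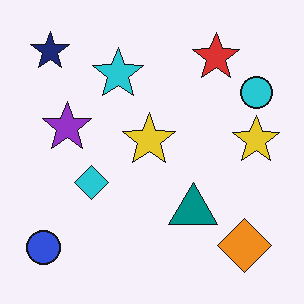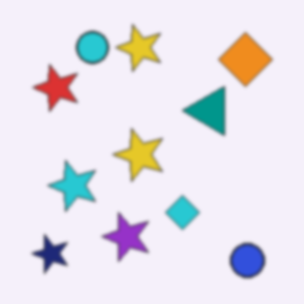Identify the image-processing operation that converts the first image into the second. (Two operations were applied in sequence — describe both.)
This is the original image slightly softened, then rotated 90° counter-clockwise.

Shape edges and outlines are uniformly softened across the whole image. The blue circle sits in the bottom-left of the first image and the bottom-right of the second — consistent with a whole-image 90° counter-clockwise rotation.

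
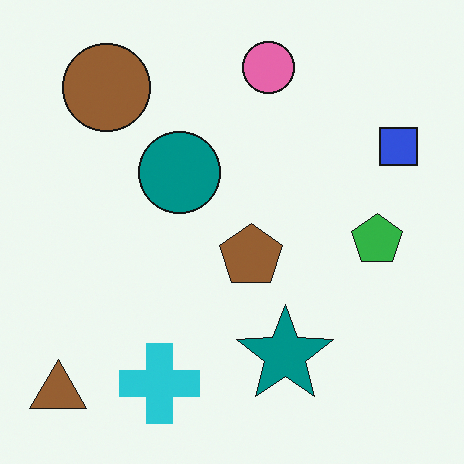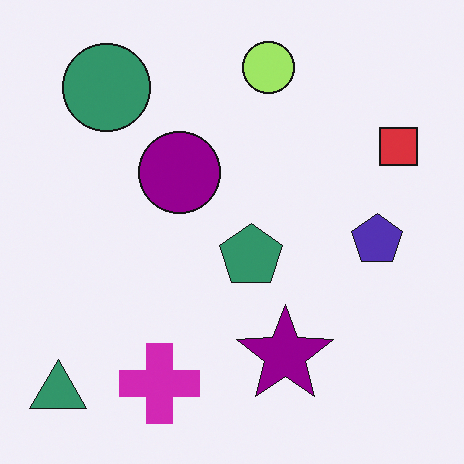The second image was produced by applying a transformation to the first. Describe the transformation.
This is the original image hue-shifted by a moderate amount.

Every shape's color has rotated by the same amount around the hue wheel — a uniform hue shift.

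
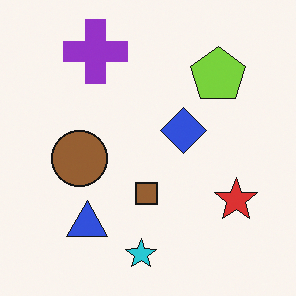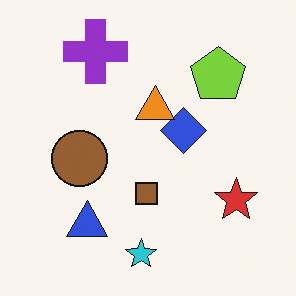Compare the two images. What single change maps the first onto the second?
The image was overlaid with an additional orange triangle.

An orange triangle appears in the second image that is absent from the first.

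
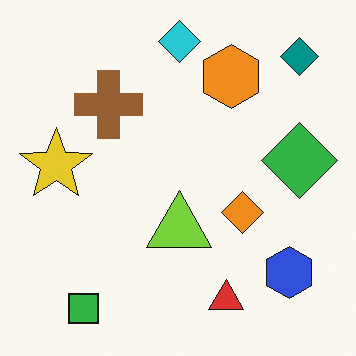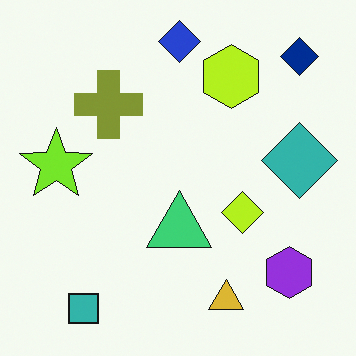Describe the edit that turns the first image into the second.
The second image is the first hue-shifted slightly.

Every shape's color has rotated by the same amount around the hue wheel — a uniform hue shift.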